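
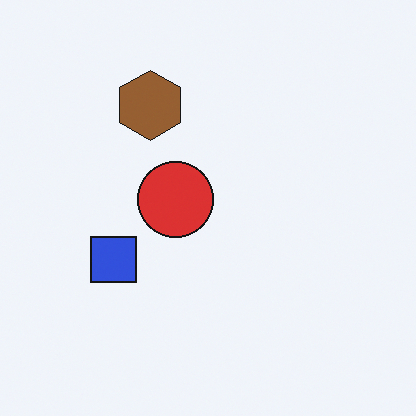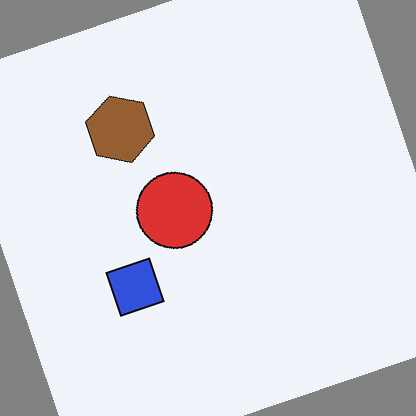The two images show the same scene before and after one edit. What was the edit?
The transformation is: rotated counter-clockwise by a clearly visible amount.

Every shape is tilted by the same angle and the image corners show triangular fill wedges — a whole-image rotation by a non-right angle.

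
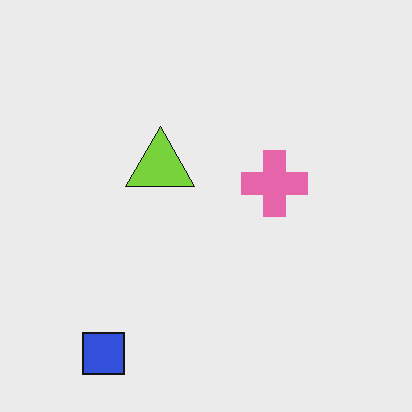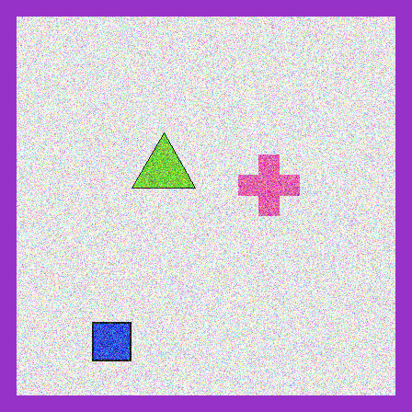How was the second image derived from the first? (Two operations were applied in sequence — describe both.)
It was degraded with strong gaussian noise, then framed with a purple border.

Random speckle covers the whole image, including the flat background. A solid purple frame runs around the edge of the second image, with the content slightly shrunk inside it.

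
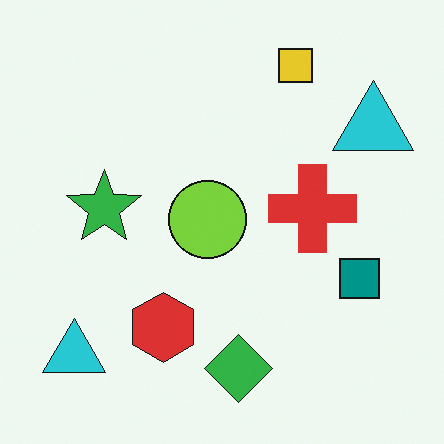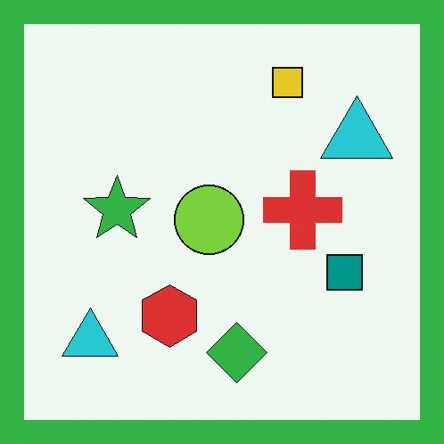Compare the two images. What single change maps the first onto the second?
It was framed with a green border.

A solid green frame runs around the edge of the second image, with the content slightly shrunk inside it.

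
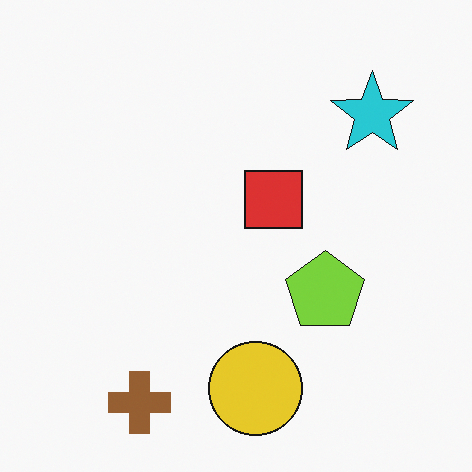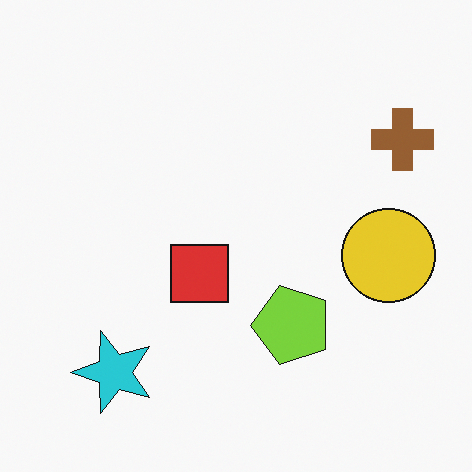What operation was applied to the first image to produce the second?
This is the original image transposed (reflected across the top-left ↔ bottom-right diagonal).

Shapes have swapped their row and column positions — what was in the top-right is now in the bottom-left — a diagonal reflection.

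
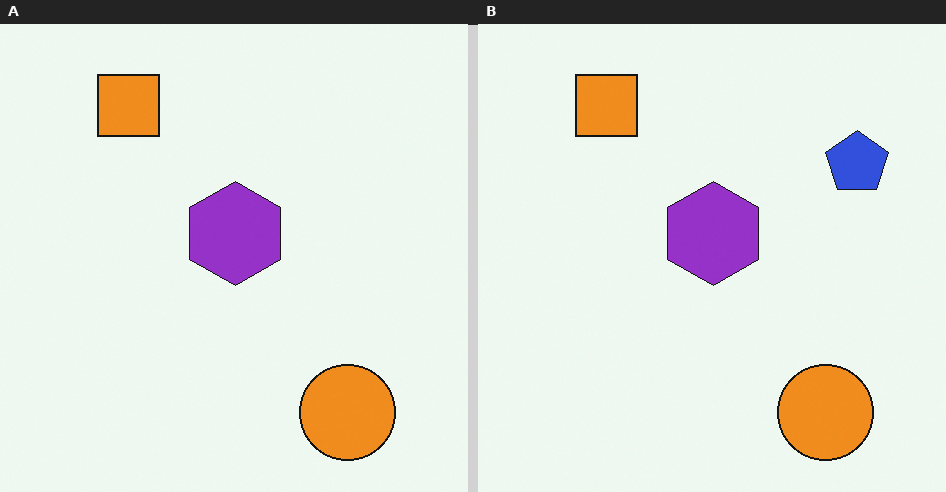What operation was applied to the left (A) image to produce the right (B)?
This is the original image overlaid with an additional blue pentagon.

A blue pentagon appears in the right (B) image that is absent from the left (A).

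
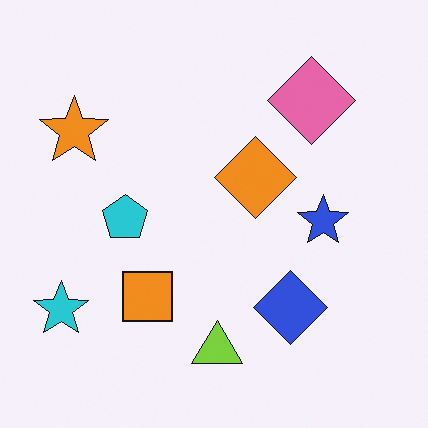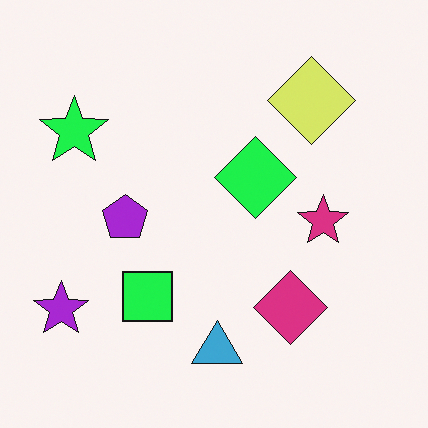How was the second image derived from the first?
It was hue-shifted noticeably.

Every shape's color has rotated by the same amount around the hue wheel — a uniform hue shift.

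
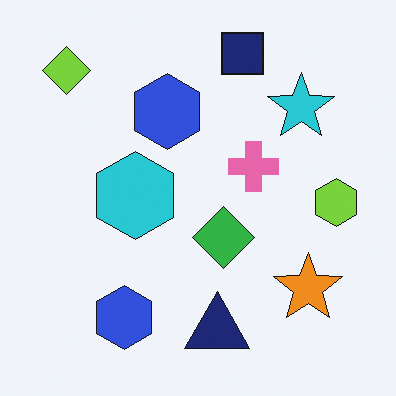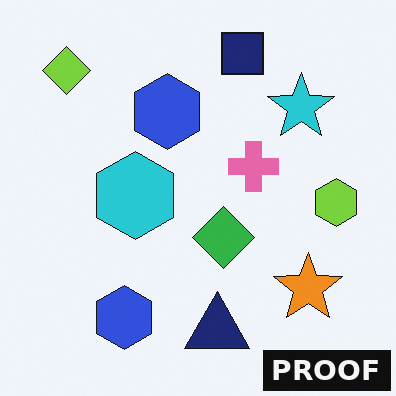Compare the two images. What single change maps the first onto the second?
Watermarked with the text "PROOF" in the lower-right corner.

A dark label reading "PROOF" appears in the lower-right corner.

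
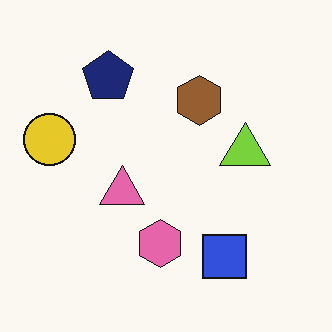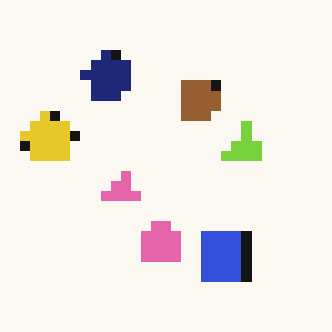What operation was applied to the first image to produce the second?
Heavily pixelated into large blocks.

Shapes are reduced to large square blocks; fine edges and outlines are lost — a downscale-then-upscale (mosaic) effect.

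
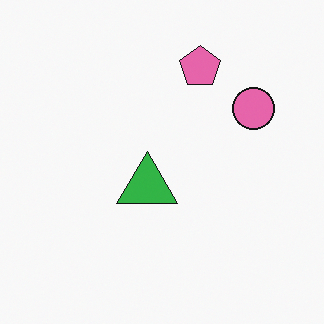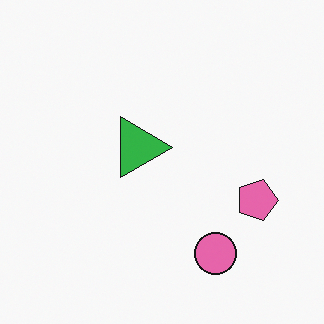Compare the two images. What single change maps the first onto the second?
This is the original image rotated 90° clockwise.

The pink circle sits in the right of the first image and the bottom of the second — consistent with a whole-image 90° clockwise rotation.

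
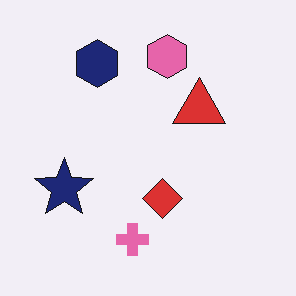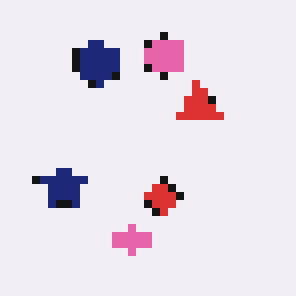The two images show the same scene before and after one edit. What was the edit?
It was pixelated into visible square blocks.

Shapes are reduced to large square blocks; fine edges and outlines are lost — a downscale-then-upscale (mosaic) effect.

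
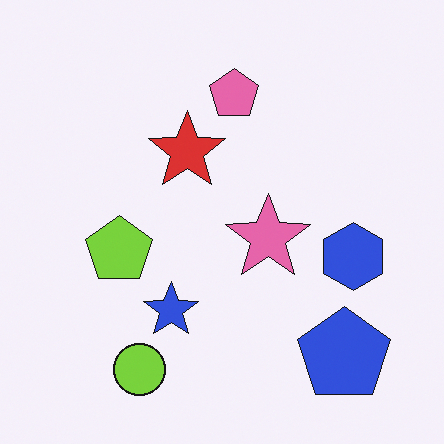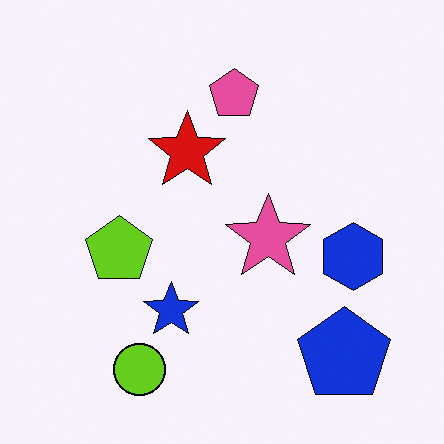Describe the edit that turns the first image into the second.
Given slightly increased contrast.

Tones are pushed away from mid-grey across the whole image — a global contrast change.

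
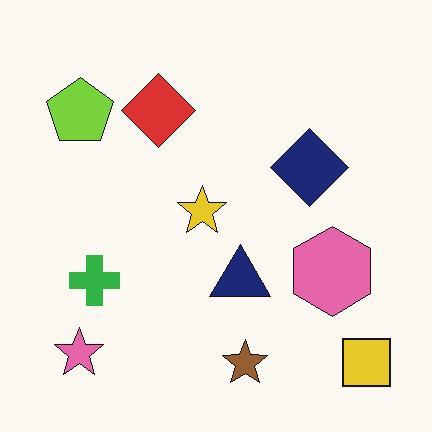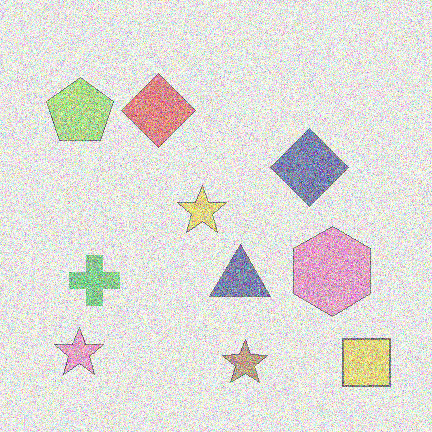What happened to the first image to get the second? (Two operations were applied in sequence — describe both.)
It was washed out (contrast reduced), then degraded with heavy additive noise.

Tones are pushed toward mid-grey across the whole image — a global contrast change. Random speckle covers the whole image, including the flat background.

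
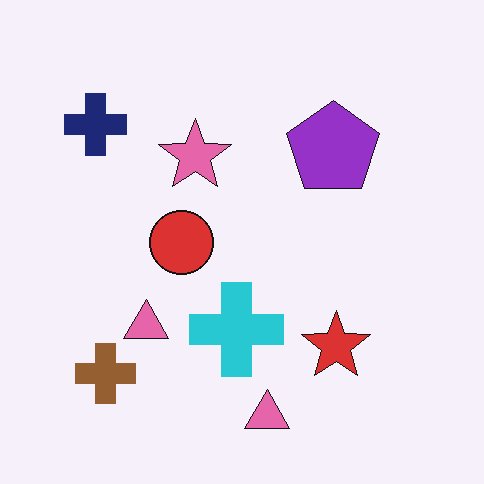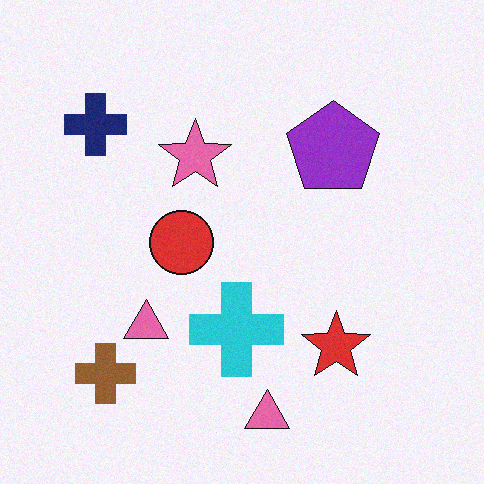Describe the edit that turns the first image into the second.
It was degraded with subtle gaussian noise.

Random speckle covers the whole image, including the flat background.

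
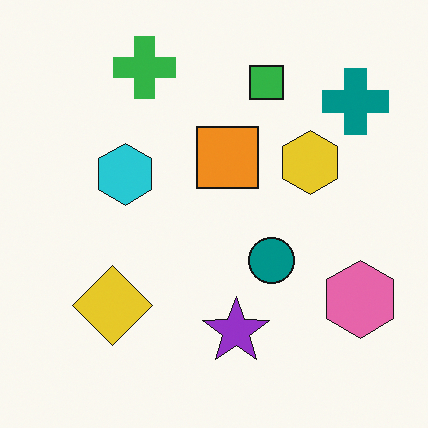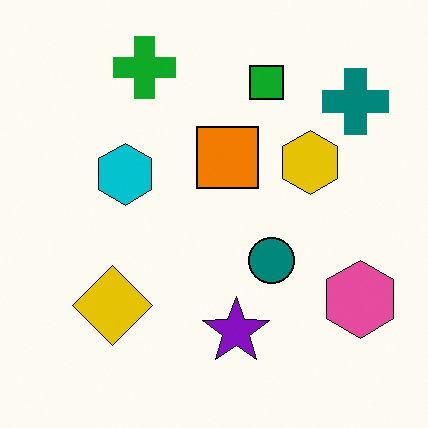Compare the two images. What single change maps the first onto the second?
The second image is the first given slightly increased contrast.

Tones are pushed away from mid-grey across the whole image — a global contrast change.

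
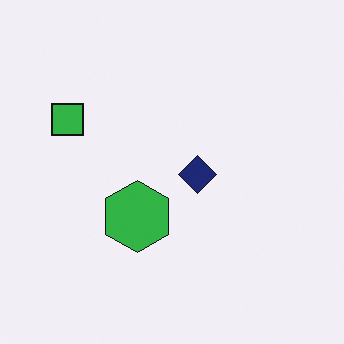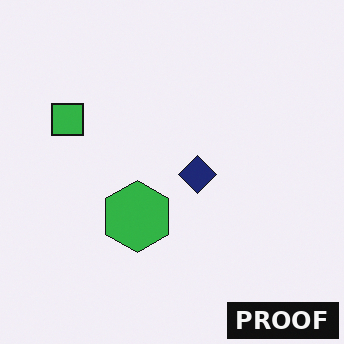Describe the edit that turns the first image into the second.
The image was watermarked with the text "PROOF" in the lower-right corner.

A dark label reading "PROOF" appears in the lower-right corner.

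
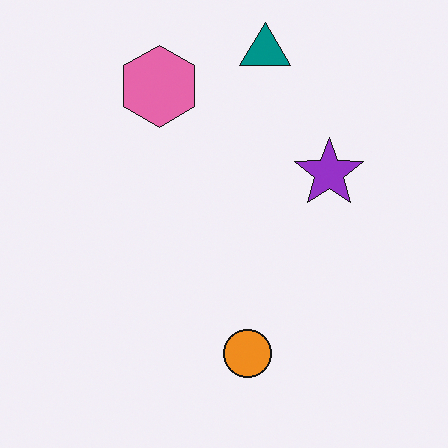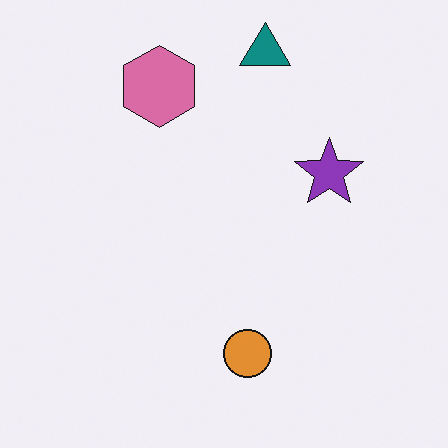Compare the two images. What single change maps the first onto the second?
This is the original image slightly desaturated.

All colors are more muted and greyish — a global saturation change.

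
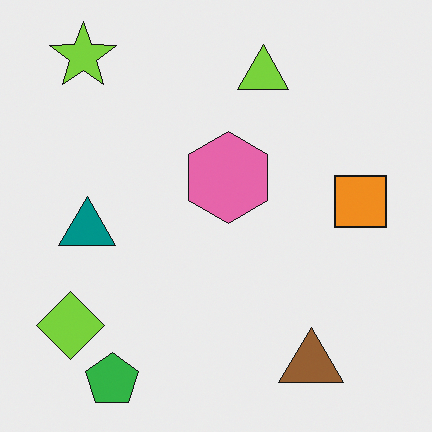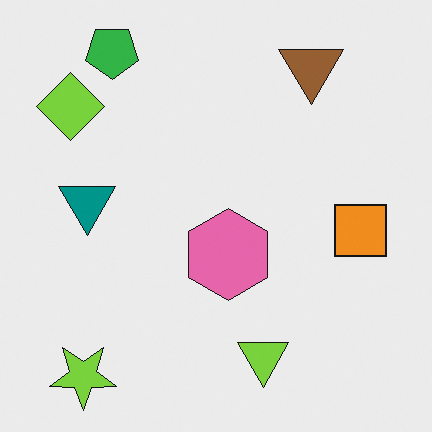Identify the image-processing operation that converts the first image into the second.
It was flipped vertically (top ↔ bottom).

The green pentagon is in the bottom-left of the first image and the top-left of the second — shapes on opposite sides of the horizontal midline have swapped in a mirror flip.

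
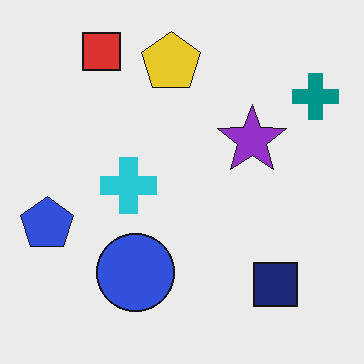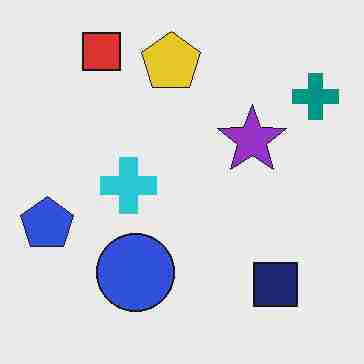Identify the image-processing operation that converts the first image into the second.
This is the original image degraded with heavy JPEG compression.

Blocky 8×8 compression artifacts appear around shape edges and the flat background shows ringing — characteristic JPEG degradation.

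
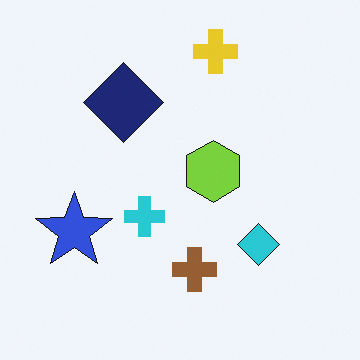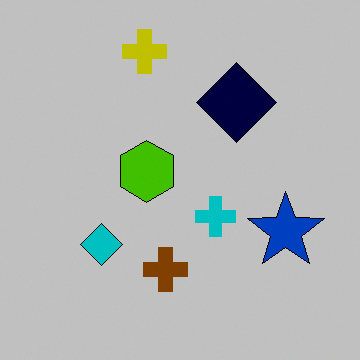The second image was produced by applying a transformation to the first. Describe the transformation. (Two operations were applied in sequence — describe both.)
The transformation is: flipped horizontally (left ↔ right), then heavily posterized to just a handful of flat colors.

The blue star is in the left of the first image and the right of the second — shapes on opposite sides of the vertical midline have swapped in a mirror flip. Each flat color has snapped to a coarser quantized level — most visibly, the near-white background has dropped to a flat grey.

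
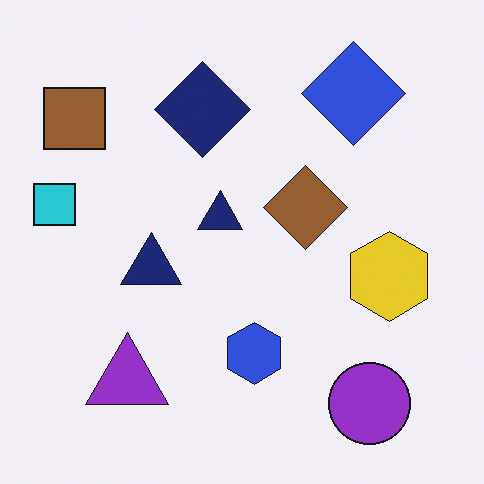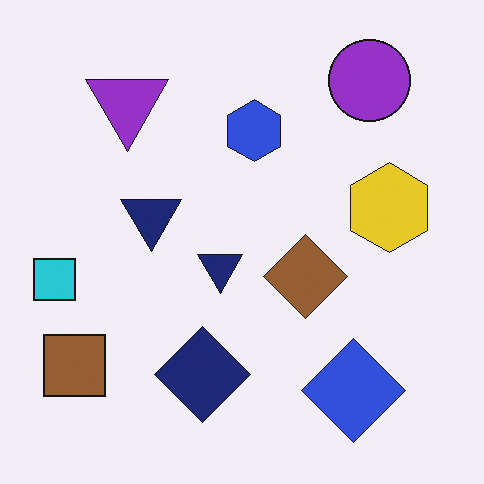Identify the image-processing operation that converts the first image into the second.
This is the original image flipped vertically (top ↔ bottom).

The purple circle is in the bottom-right of the first image and the top-right of the second — shapes on opposite sides of the horizontal midline have swapped in a mirror flip.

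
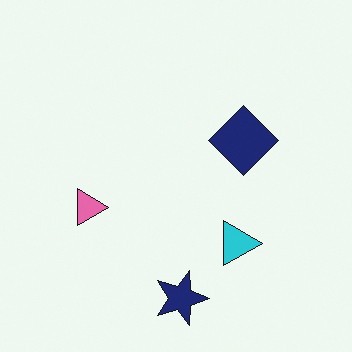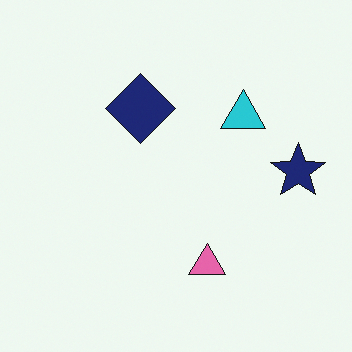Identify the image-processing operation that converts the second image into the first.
It was rotated 90° clockwise.

The navy star sits in the right of the second image and the bottom of the first — consistent with a whole-image 90° clockwise rotation.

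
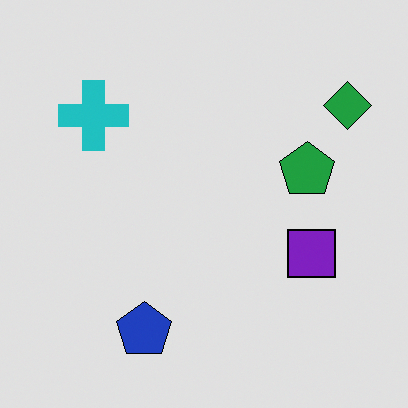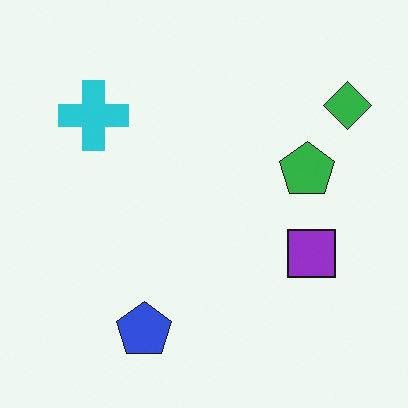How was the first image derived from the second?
The transformation is: posterized to a reduced palette.

Each flat color has snapped to a coarser quantized level — most visibly, the near-white background has dropped to a flat grey.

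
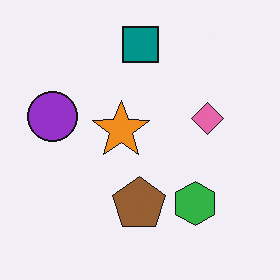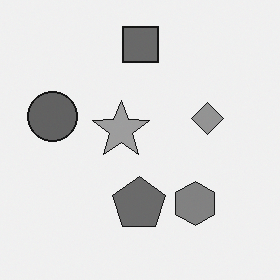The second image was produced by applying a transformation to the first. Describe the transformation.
The transformation is: converted to grayscale.

All color is removed — every shape is now a shade of grey.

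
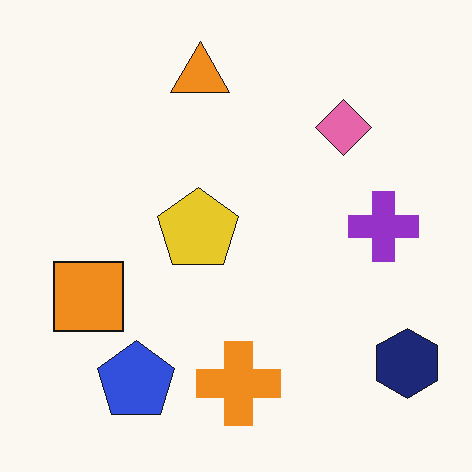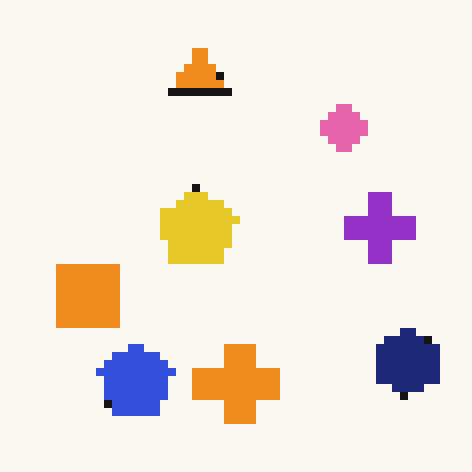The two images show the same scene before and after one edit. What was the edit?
It was moderately pixelated.

Shapes are reduced to large square blocks; fine edges and outlines are lost — a downscale-then-upscale (mosaic) effect.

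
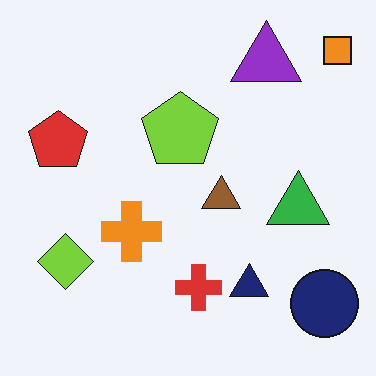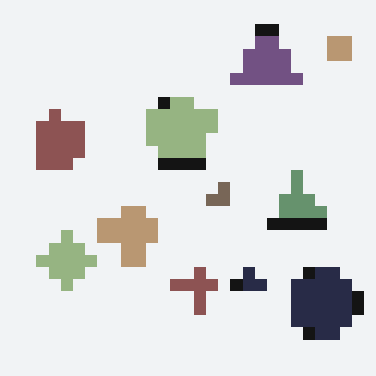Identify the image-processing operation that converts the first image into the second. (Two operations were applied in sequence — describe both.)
The second image is the first heavily desaturated, then heavily pixelated into large blocks.

All colors are more muted and greyish — a global saturation change. Shapes are reduced to large square blocks; fine edges and outlines are lost — a downscale-then-upscale (mosaic) effect.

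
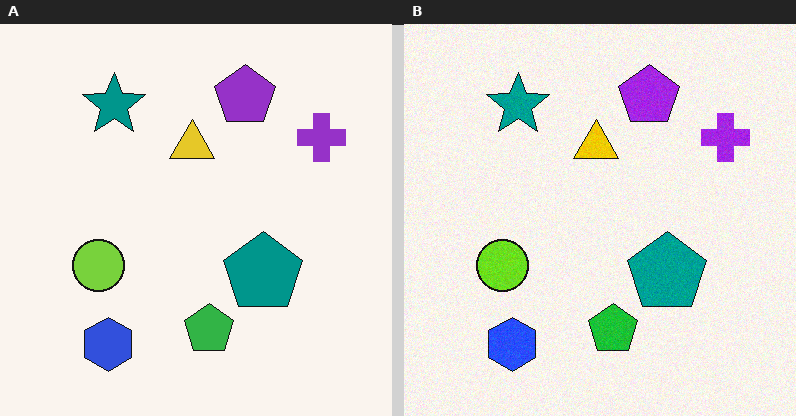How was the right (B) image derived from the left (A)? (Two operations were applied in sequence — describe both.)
The image was degraded with a light layer of grain, then slightly oversaturated.

Random speckle covers the whole image, including the flat background. All colors are more vivid — a global saturation change.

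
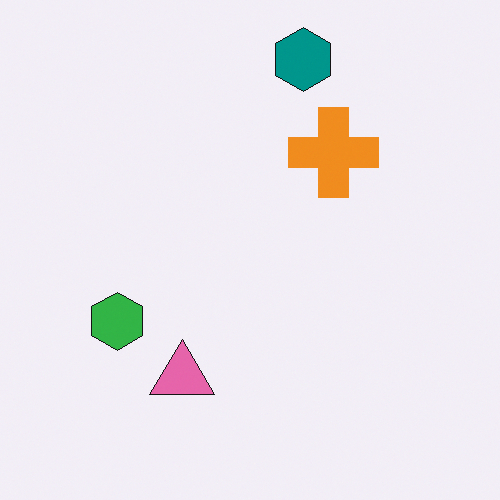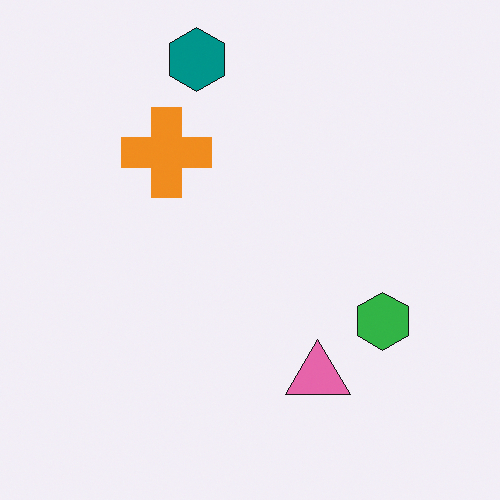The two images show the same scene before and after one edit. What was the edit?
Flipped horizontally (left ↔ right).

The green hexagon is in the left of the first image and the right of the second — shapes on opposite sides of the vertical midline have swapped in a mirror flip.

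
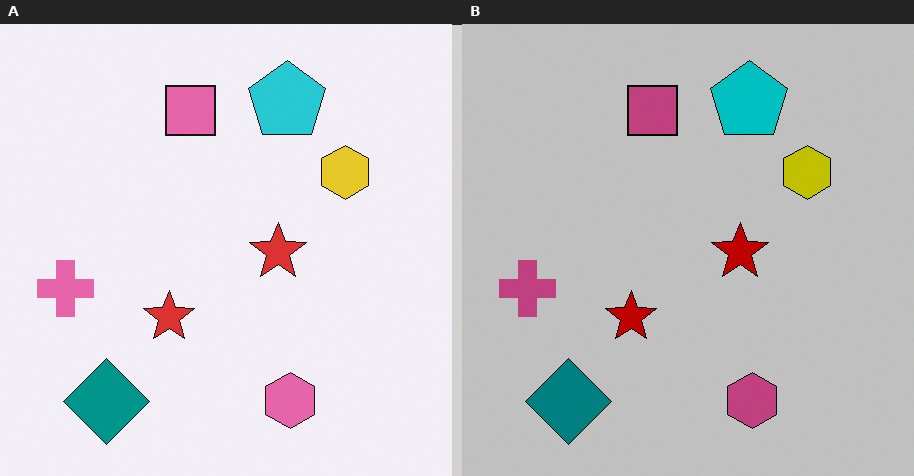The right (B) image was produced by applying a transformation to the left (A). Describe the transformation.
This is the original image aggressively posterized.

Each flat color has snapped to a coarser quantized level — most visibly, the near-white background has dropped to a flat grey.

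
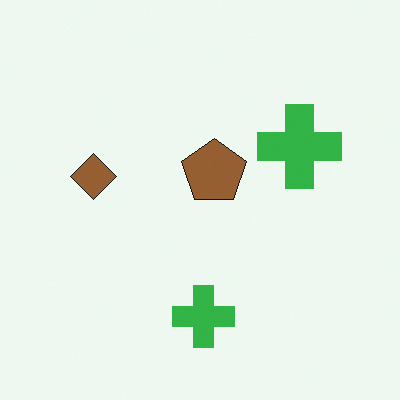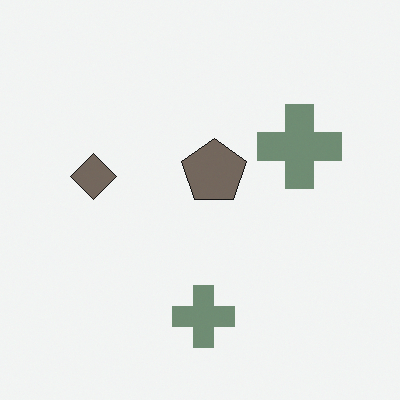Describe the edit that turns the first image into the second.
Made much more muted (saturation change).

All colors are more muted and greyish — a global saturation change.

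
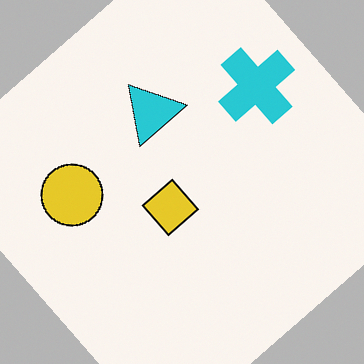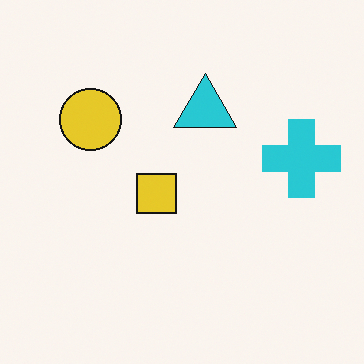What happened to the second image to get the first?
Rotated counter-clockwise by a large amount — several tens of degrees.

Every shape is tilted by the same angle and the image corners show triangular fill wedges — a whole-image rotation by a non-right angle.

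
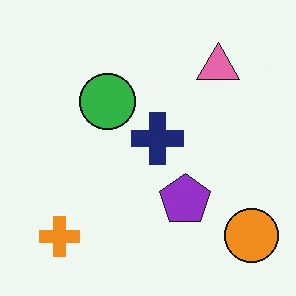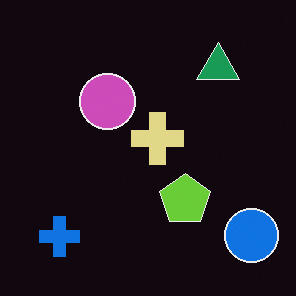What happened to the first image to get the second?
It was color-inverted (negative).

The light background has become dark and every shape's color is its complement — a photographic negative.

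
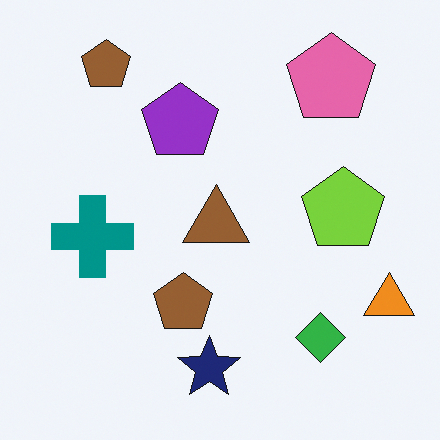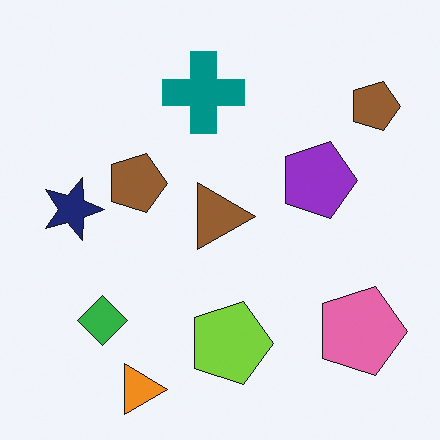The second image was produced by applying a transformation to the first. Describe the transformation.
Rotated 90° clockwise.

The orange triangle sits in the bottom-right of the first image and the bottom-left of the second — consistent with a whole-image 90° clockwise rotation.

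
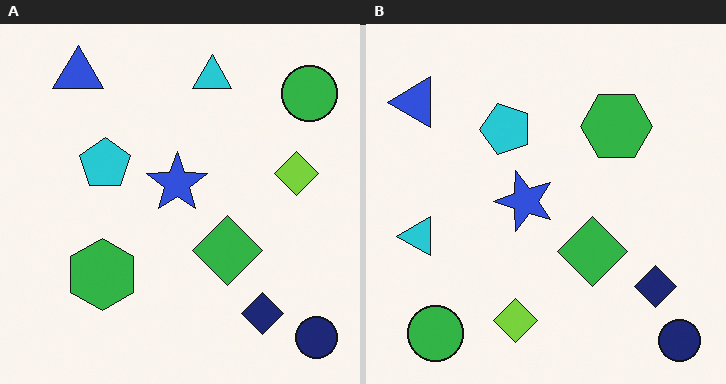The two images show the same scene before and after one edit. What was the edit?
This is the original image transposed (reflected across the top-left ↔ bottom-right diagonal).

Shapes have swapped their row and column positions — what was in the top-right is now in the bottom-left — a diagonal reflection.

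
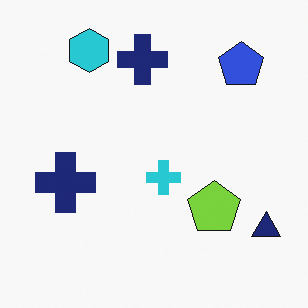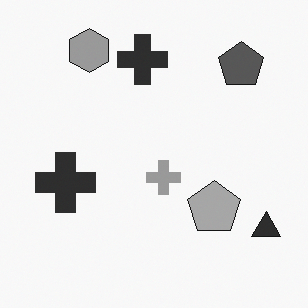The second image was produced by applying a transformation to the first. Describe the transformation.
The image was converted to grayscale.

All color is removed — every shape is now a shade of grey.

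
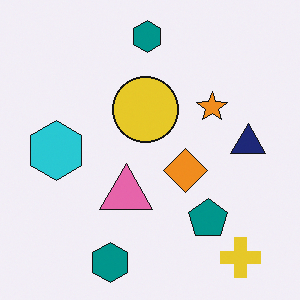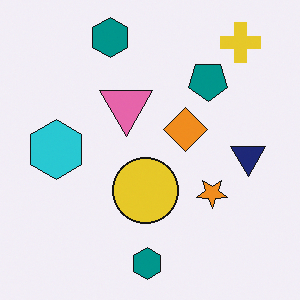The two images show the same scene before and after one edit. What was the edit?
This is the original image flipped vertically (top ↔ bottom).

The yellow cross is in the bottom-right of the first image and the top-right of the second — shapes on opposite sides of the horizontal midline have swapped in a mirror flip.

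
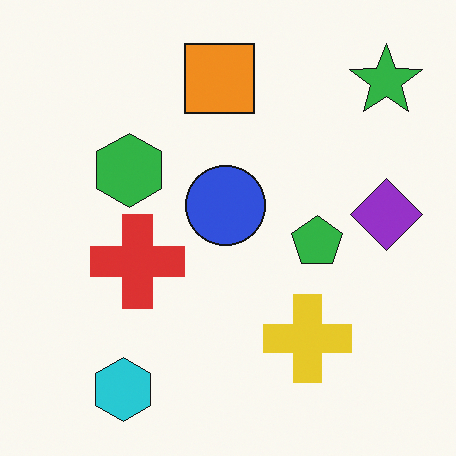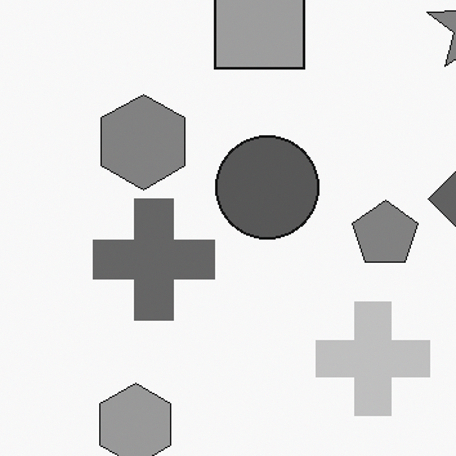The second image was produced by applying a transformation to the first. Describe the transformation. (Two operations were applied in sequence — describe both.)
The image was converted to grayscale, then cropped to a modestly smaller region and rescaled.

All color is removed — every shape is now a shade of grey. The visible shapes are larger and the field of view is narrower; shapes near the original edges may be partly or wholly outside the frame — a crop-and-rescale.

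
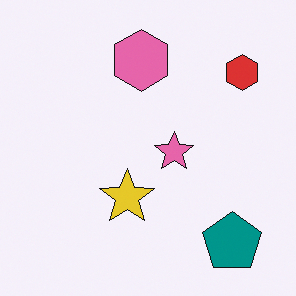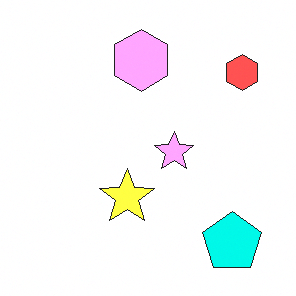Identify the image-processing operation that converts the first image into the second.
The transformation is: noticeably brightened.

Every pixel — background and shapes alike — is uniformly brightened.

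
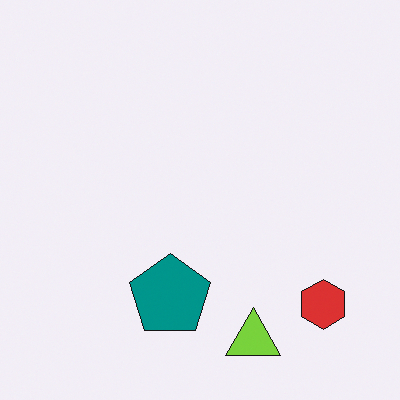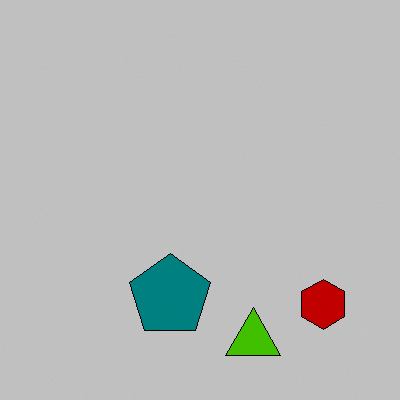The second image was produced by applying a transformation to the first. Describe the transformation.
The transformation is: heavily posterized to just a handful of flat colors.

Each flat color has snapped to a coarser quantized level — most visibly, the near-white background has dropped to a flat grey.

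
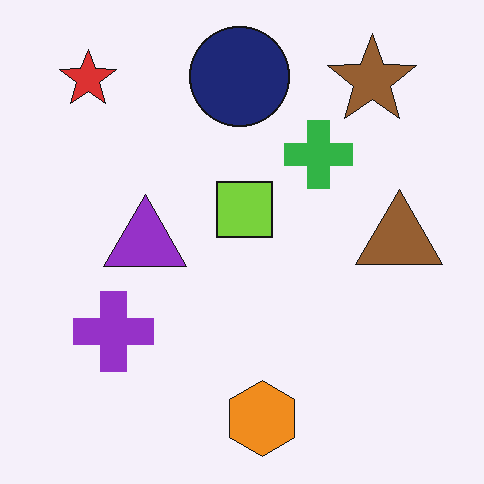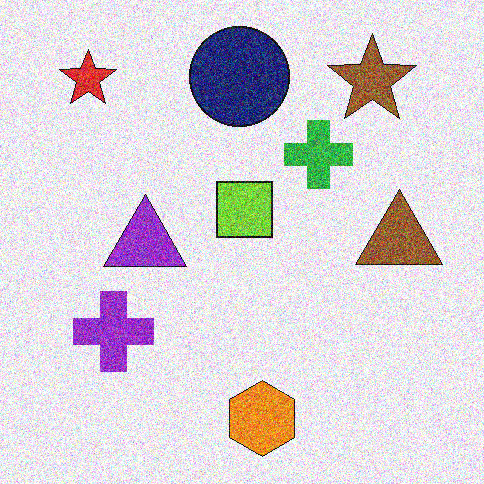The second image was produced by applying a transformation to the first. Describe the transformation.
The image was degraded with heavy additive noise.

Random speckle covers the whole image, including the flat background.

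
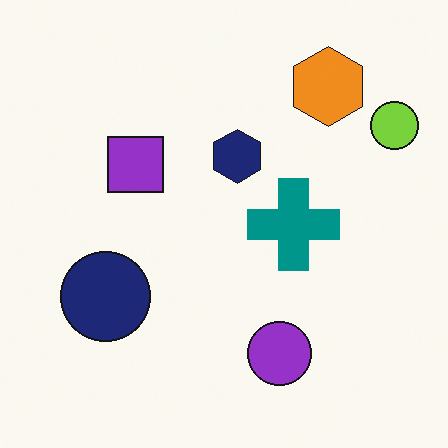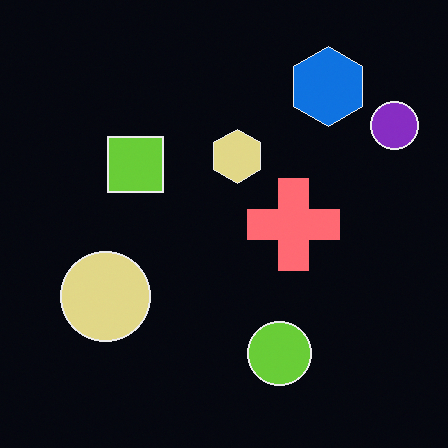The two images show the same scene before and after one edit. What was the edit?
Color-inverted (negative).

The light background has become dark and every shape's color is its complement — a photographic negative.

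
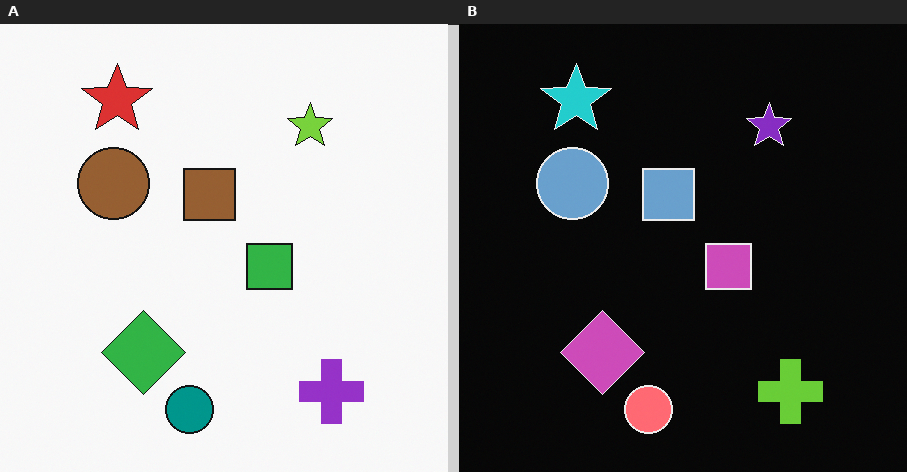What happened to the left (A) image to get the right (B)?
This is the original image color-inverted (negative).

The light background has become dark and every shape's color is its complement — a photographic negative.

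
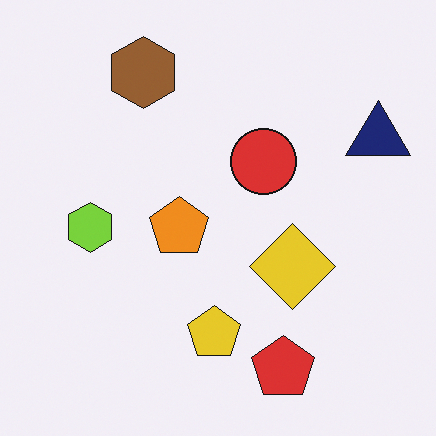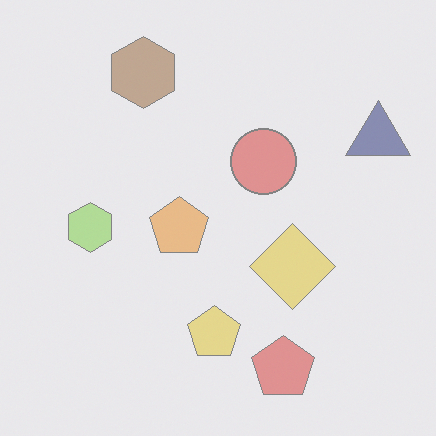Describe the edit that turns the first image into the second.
This is the original image washed out (contrast reduced).

Tones are pushed toward mid-grey across the whole image — a global contrast change.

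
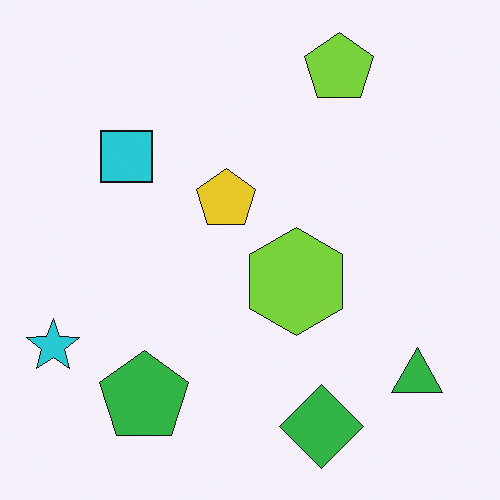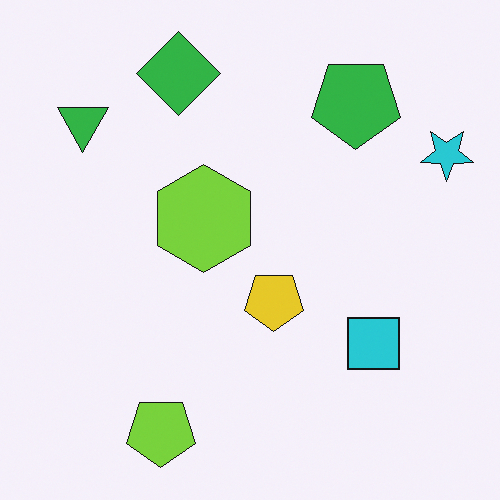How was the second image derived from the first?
The transformation is: rotated 180°.

The cyan star sits in the bottom-left of the first image and the top-right of the second — consistent with a whole-image 180° rotation.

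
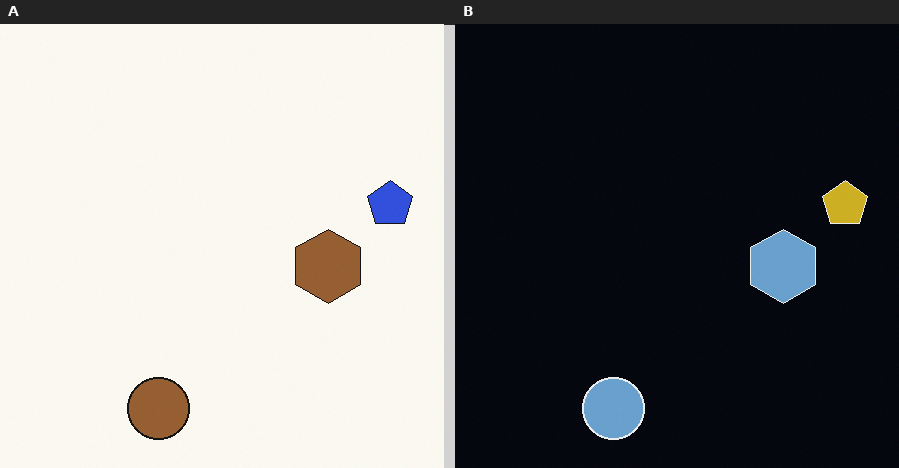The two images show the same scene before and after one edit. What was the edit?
This is the original image color-inverted (negative).

The light background has become dark and every shape's color is its complement — a photographic negative.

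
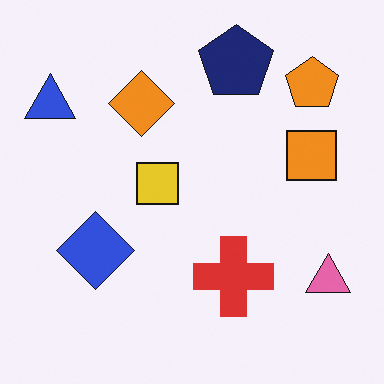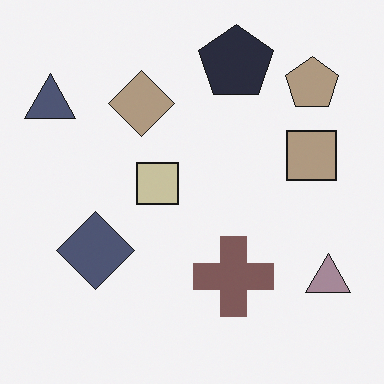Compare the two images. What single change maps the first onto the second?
The image was heavily desaturated.

All colors are more muted and greyish — a global saturation change.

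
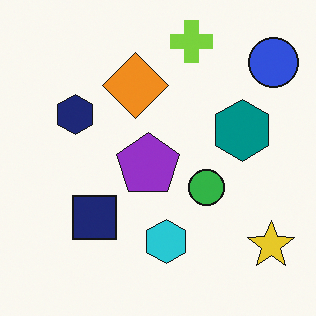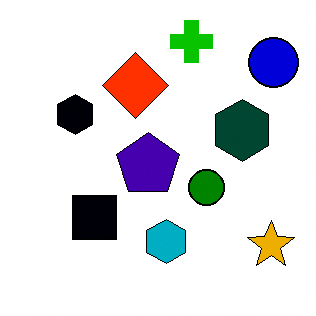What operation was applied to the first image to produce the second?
The second image is the first given much higher contrast.

Tones are pushed away from mid-grey across the whole image — a global contrast change.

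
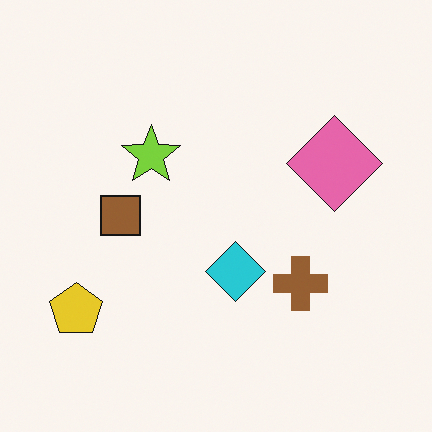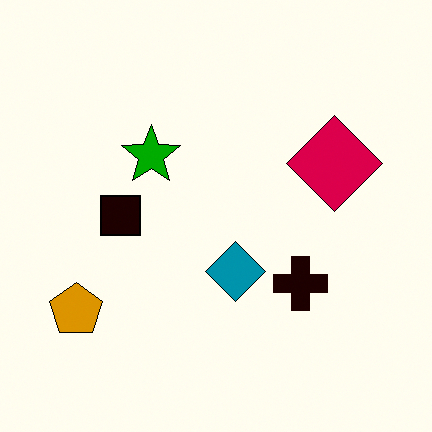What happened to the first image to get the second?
It was boosted in contrast.

Tones are pushed away from mid-grey across the whole image — a global contrast change.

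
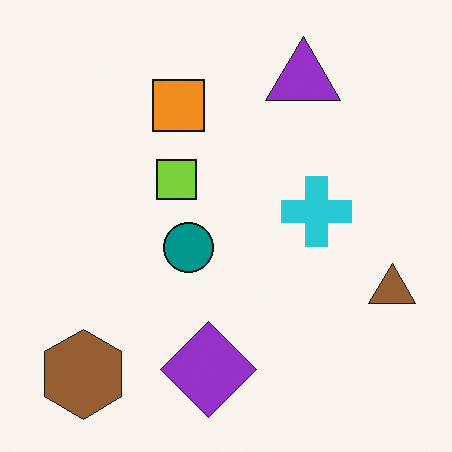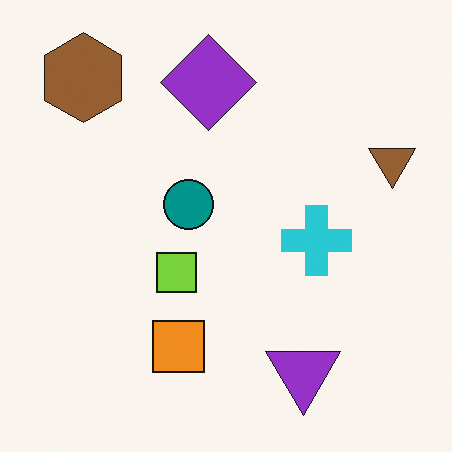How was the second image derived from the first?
Flipped vertically (top ↔ bottom).

The brown hexagon is in the bottom-left of the first image and the top-left of the second — shapes on opposite sides of the horizontal midline have swapped in a mirror flip.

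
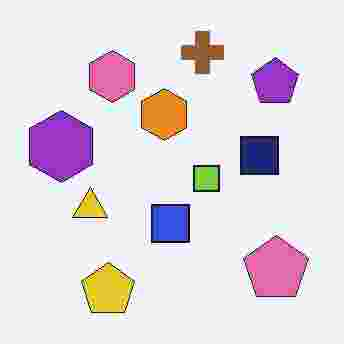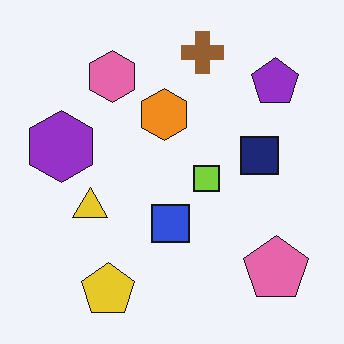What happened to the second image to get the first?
Degraded with heavy JPEG compression.

Blocky 8×8 compression artifacts appear around shape edges and the flat background shows ringing — characteristic JPEG degradation.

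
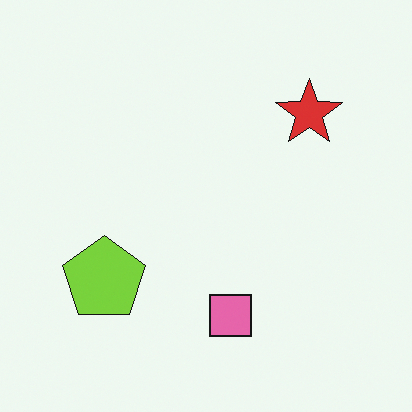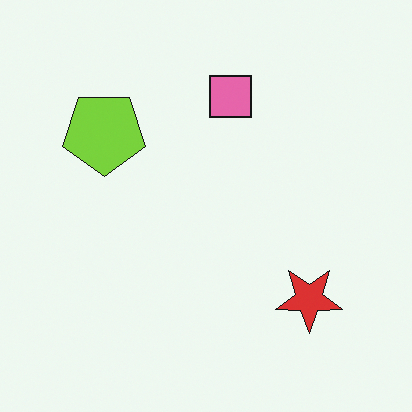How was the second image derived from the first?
It was flipped vertically (top ↔ bottom).

The pink square is in the bottom of the first image and the top of the second — shapes on opposite sides of the horizontal midline have swapped in a mirror flip.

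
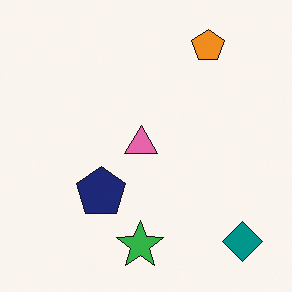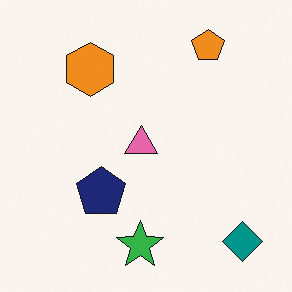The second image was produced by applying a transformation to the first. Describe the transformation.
It was overlaid with an additional orange hexagon.

An orange hexagon appears in the second image that is absent from the first.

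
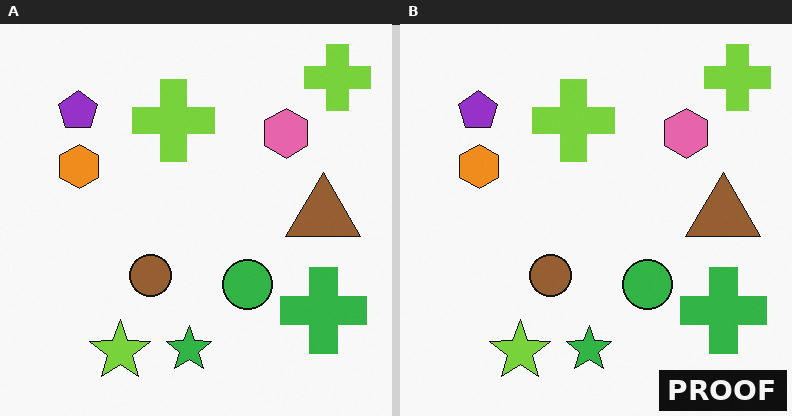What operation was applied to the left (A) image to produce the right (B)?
The image was watermarked with the text "PROOF" in the lower-right corner.

A dark label reading "PROOF" appears in the lower-right corner.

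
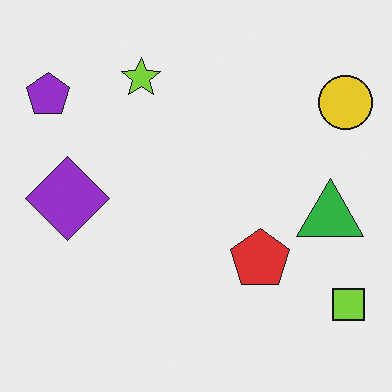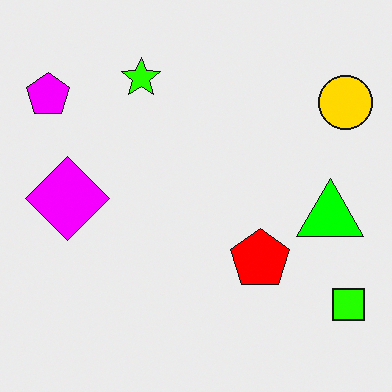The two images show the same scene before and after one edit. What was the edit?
Made much more vivid (saturation change).

All colors are more vivid — a global saturation change.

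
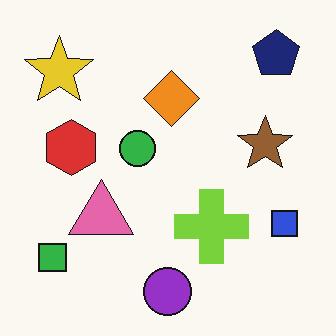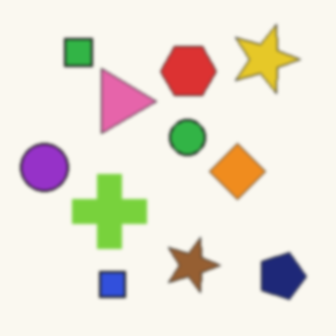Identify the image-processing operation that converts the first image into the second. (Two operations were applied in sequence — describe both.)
The transformation is: given a subtle gaussian blur, then rotated 90° clockwise.

Shape edges and outlines are uniformly softened across the whole image. The navy pentagon sits in the top-right of the first image and the bottom-right of the second — consistent with a whole-image 90° clockwise rotation.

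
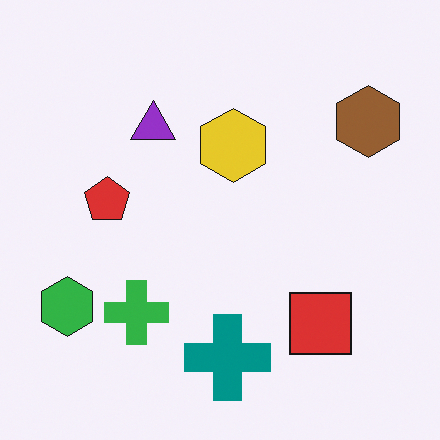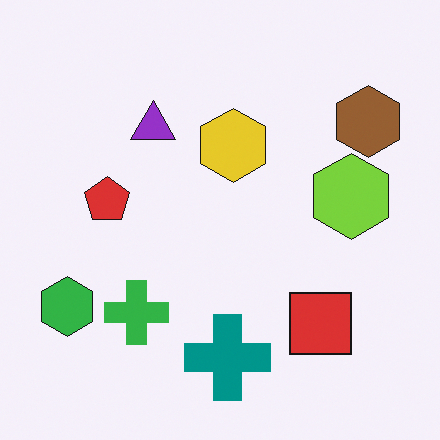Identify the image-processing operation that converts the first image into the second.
Overlaid with an additional lime hexagon.

A lime hexagon appears in the second image that is absent from the first.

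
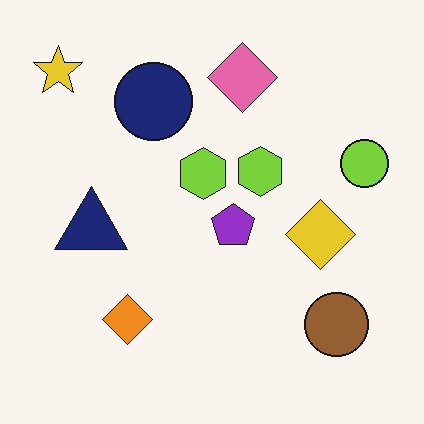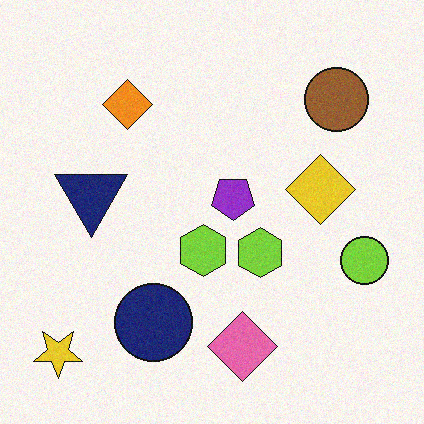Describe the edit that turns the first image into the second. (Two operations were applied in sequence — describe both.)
It was flipped vertically (top ↔ bottom), then degraded with subtle gaussian noise.

The yellow star is in the top-left of the first image and the bottom-left of the second — shapes on opposite sides of the horizontal midline have swapped in a mirror flip. Random speckle covers the whole image, including the flat background.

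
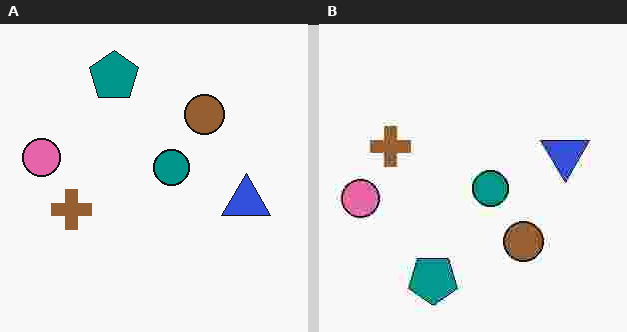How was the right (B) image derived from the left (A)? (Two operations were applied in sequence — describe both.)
The right (B) image is the left (A) flipped vertically (top ↔ bottom), then heavily JPEG-compressed with obvious blocking artifacts.

The teal pentagon is in the top of the left (A) image and the bottom of the right (B) — shapes on opposite sides of the horizontal midline have swapped in a mirror flip. Blocky 8×8 compression artifacts appear around shape edges and the flat background shows ringing — characteristic JPEG degradation.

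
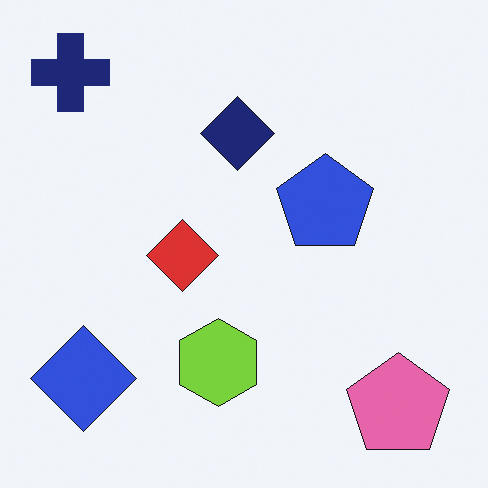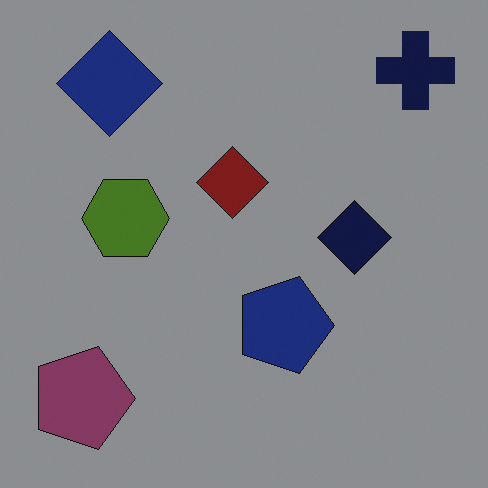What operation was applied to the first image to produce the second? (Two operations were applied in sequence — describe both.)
This is the original image rotated 90° clockwise, then noticeably darkened.

The navy cross sits in the top-left of the first image and the top-right of the second — consistent with a whole-image 90° clockwise rotation. Every pixel — background and shapes alike — is uniformly darkened.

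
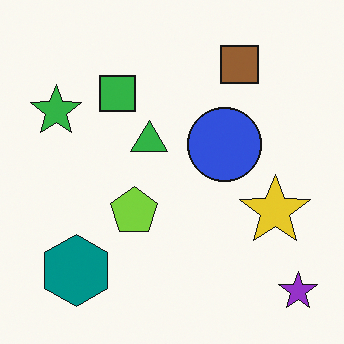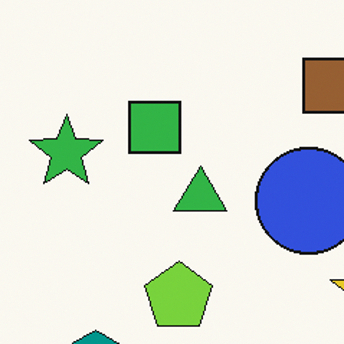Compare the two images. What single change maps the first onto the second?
Cropped to a modestly smaller region and rescaled.

The visible shapes are larger and the field of view is narrower; shapes near the original edges may be partly or wholly outside the frame — a crop-and-rescale.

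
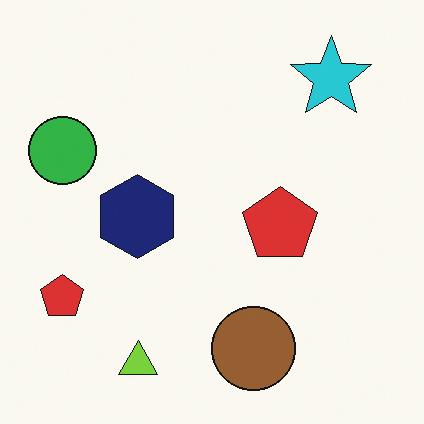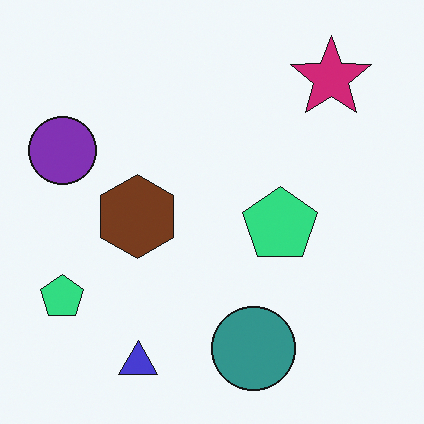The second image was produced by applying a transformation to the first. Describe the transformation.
This is the original image hue-shifted by a moderate amount.

Every shape's color has rotated by the same amount around the hue wheel — a uniform hue shift.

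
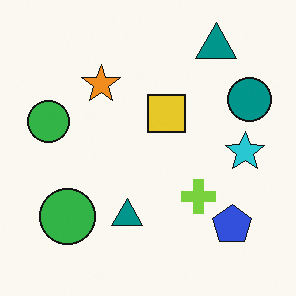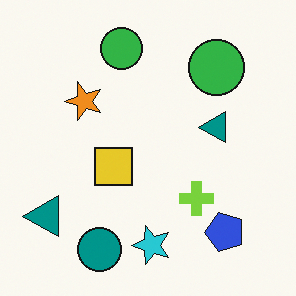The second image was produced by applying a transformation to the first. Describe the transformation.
Transposed (reflected across the top-left ↔ bottom-right diagonal).

Shapes have swapped their row and column positions — what was in the top-right is now in the bottom-left — a diagonal reflection.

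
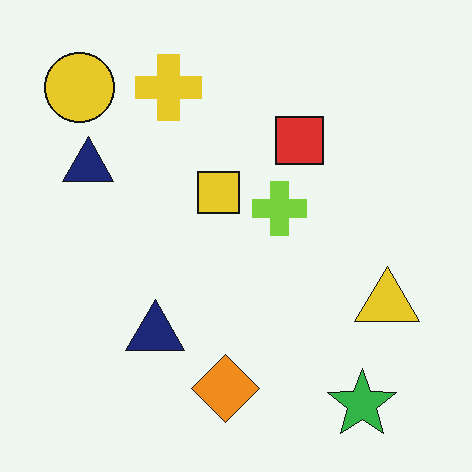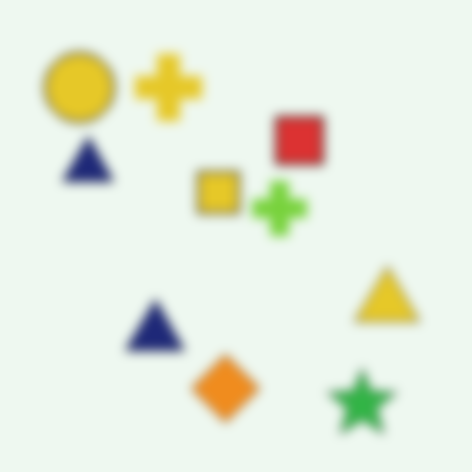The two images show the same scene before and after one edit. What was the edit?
The second image is the first heavily blurred.

Shape edges and outlines are uniformly softened across the whole image.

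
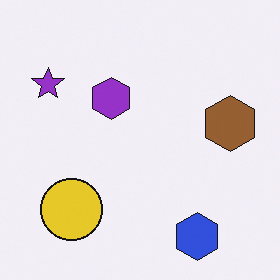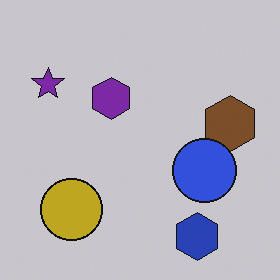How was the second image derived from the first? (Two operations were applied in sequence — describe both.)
Darkened a little, then overlaid with an additional blue circle.

Every pixel — background and shapes alike — is uniformly darkened. A blue circle appears in the second image that is absent from the first.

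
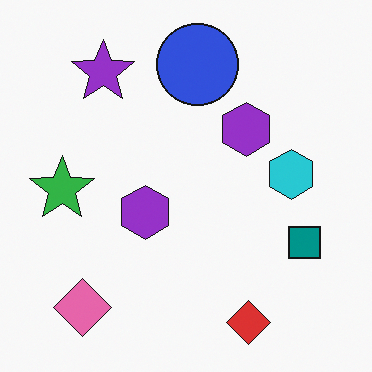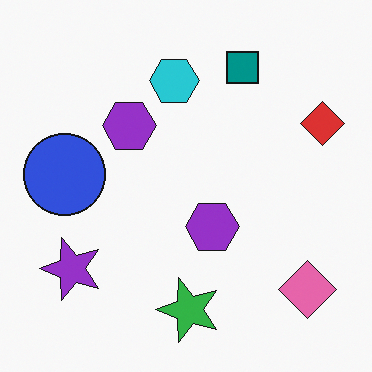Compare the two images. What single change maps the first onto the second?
The second image is the first rotated 90° counter-clockwise.

The pink diamond sits in the bottom-left of the first image and the bottom-right of the second — consistent with a whole-image 90° counter-clockwise rotation.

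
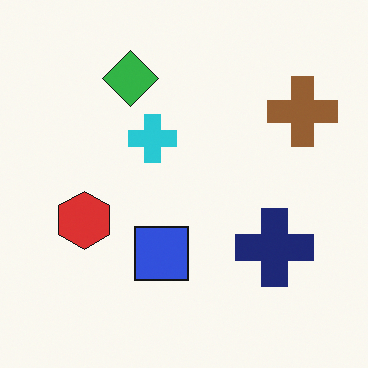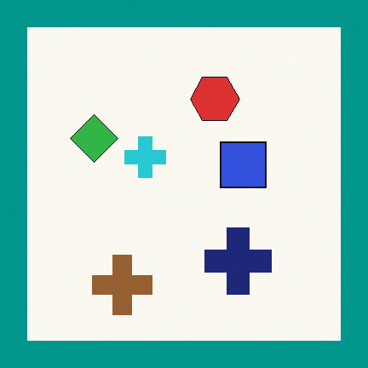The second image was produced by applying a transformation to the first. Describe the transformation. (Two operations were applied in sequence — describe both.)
The transformation is: transposed (reflected across the top-left ↔ bottom-right diagonal), then framed with a teal border.

Shapes have swapped their row and column positions — what was in the top-right is now in the bottom-left — a diagonal reflection. A solid teal frame runs around the edge of the second image, with the content slightly shrunk inside it.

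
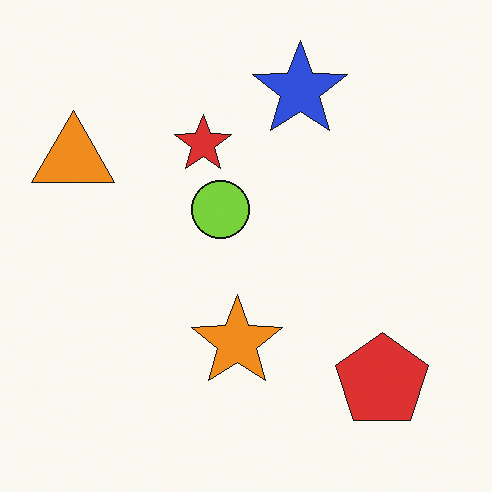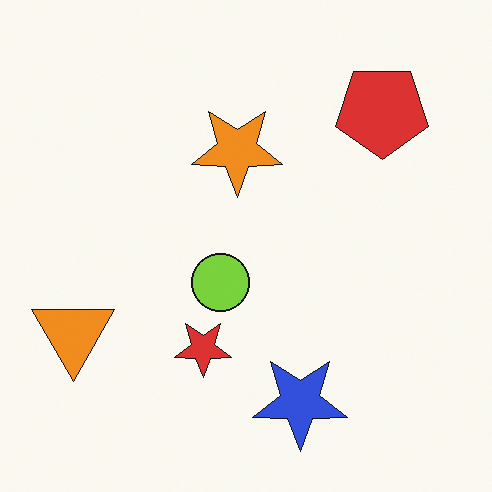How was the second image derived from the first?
The transformation is: flipped vertically (top ↔ bottom).

The blue star is in the top of the first image and the bottom of the second — shapes on opposite sides of the horizontal midline have swapped in a mirror flip.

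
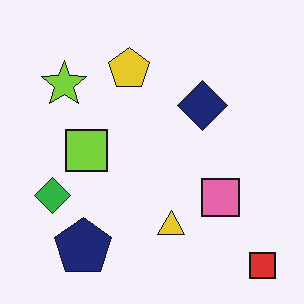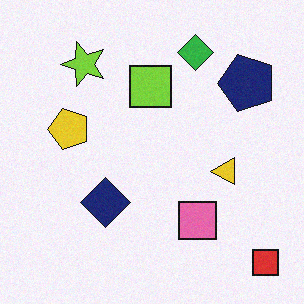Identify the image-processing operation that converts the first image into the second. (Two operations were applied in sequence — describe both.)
This is the original image transposed (reflected across the top-left ↔ bottom-right diagonal), then degraded with a light layer of grain.

Shapes have swapped their row and column positions — what was in the top-right is now in the bottom-left — a diagonal reflection. Random speckle covers the whole image, including the flat background.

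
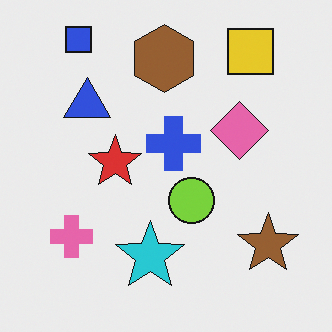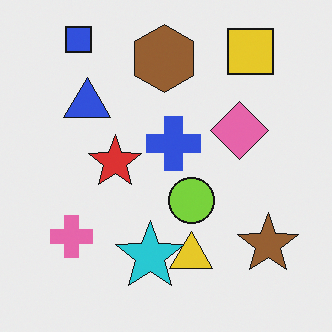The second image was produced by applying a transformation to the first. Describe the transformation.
The second image is the first overlaid with an additional yellow triangle.

A yellow triangle appears in the second image that is absent from the first.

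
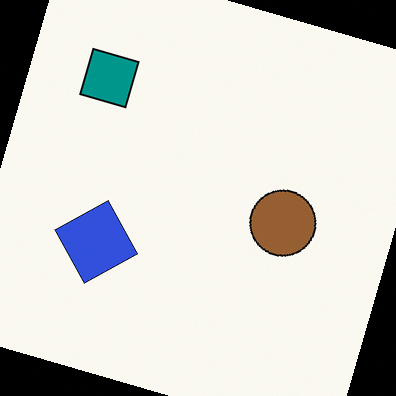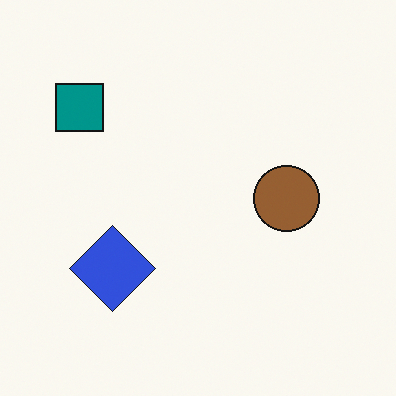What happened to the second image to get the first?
It was rotated clockwise by a moderate amount.

Every shape is tilted by the same angle and the image corners show triangular fill wedges — a whole-image rotation by a non-right angle.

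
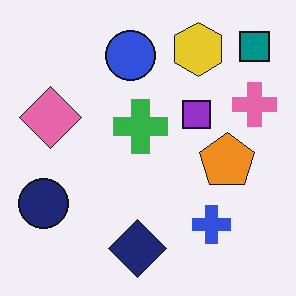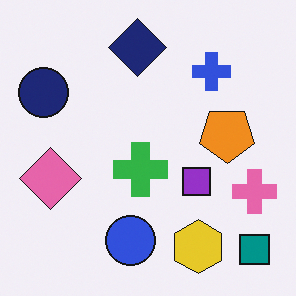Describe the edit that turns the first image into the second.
Flipped vertically (top ↔ bottom).

The teal square is in the top-right of the first image and the bottom-right of the second — shapes on opposite sides of the horizontal midline have swapped in a mirror flip.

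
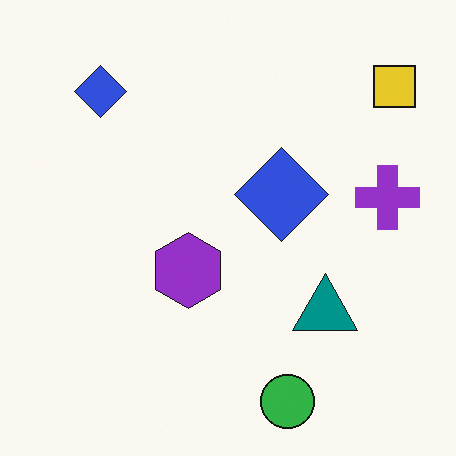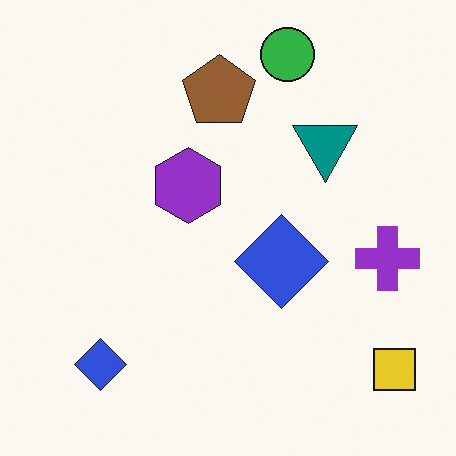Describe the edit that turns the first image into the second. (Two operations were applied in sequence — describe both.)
Flipped vertically (top ↔ bottom), then overlaid with an additional brown pentagon.

The green circle is in the bottom of the first image and the top of the second — shapes on opposite sides of the horizontal midline have swapped in a mirror flip. A brown pentagon appears in the second image that is absent from the first.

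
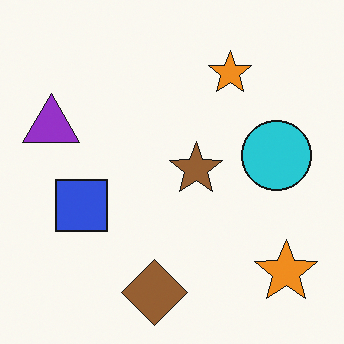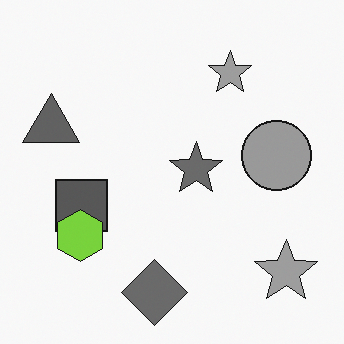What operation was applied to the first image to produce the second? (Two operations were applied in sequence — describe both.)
The second image is the first converted to grayscale, then overlaid with an additional lime hexagon.

All color is removed — every shape is now a shade of grey. A lime hexagon appears in the second image that is absent from the first.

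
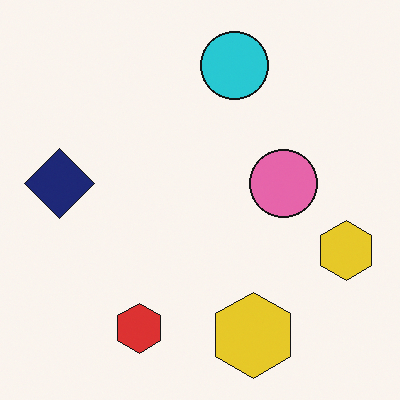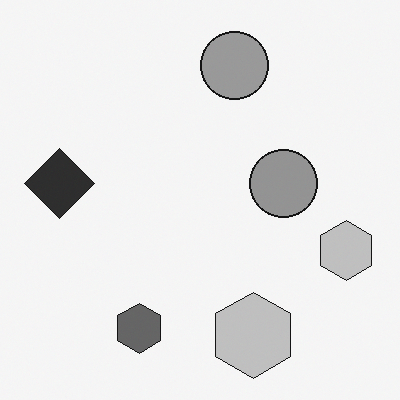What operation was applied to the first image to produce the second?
It was converted to grayscale.

All color is removed — every shape is now a shade of grey.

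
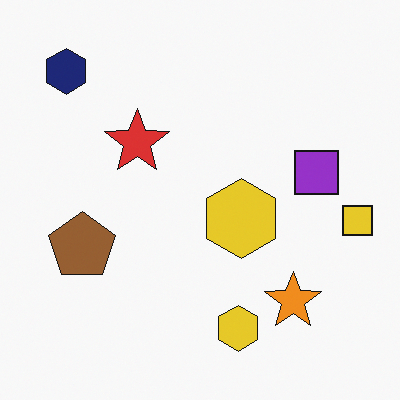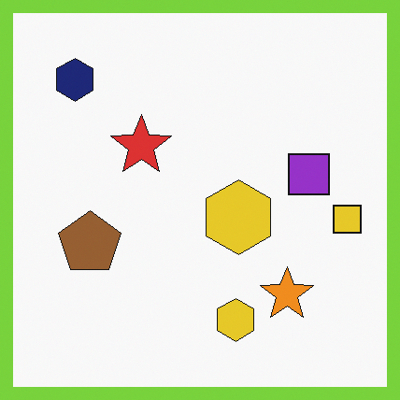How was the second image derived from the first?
The image was framed with a lime border.

A solid lime frame runs around the edge of the second image, with the content slightly shrunk inside it.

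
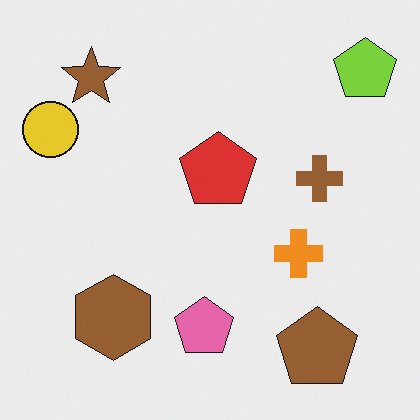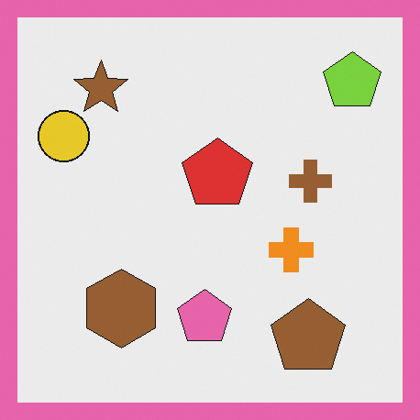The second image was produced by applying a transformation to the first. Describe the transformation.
This is the original image framed with a pink border.

A solid pink frame runs around the edge of the second image, with the content slightly shrunk inside it.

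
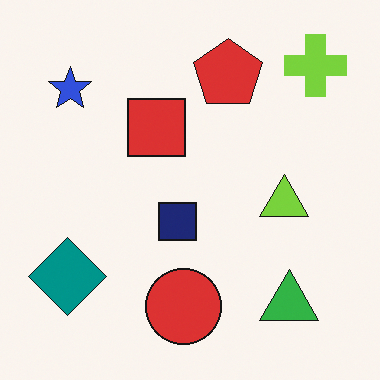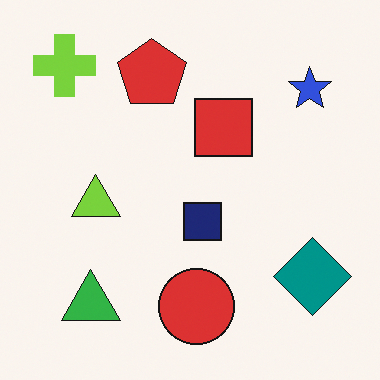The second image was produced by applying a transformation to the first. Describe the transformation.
Flipped horizontally (left ↔ right).

The lime cross is in the top-right of the first image and the top-left of the second — shapes on opposite sides of the vertical midline have swapped in a mirror flip.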